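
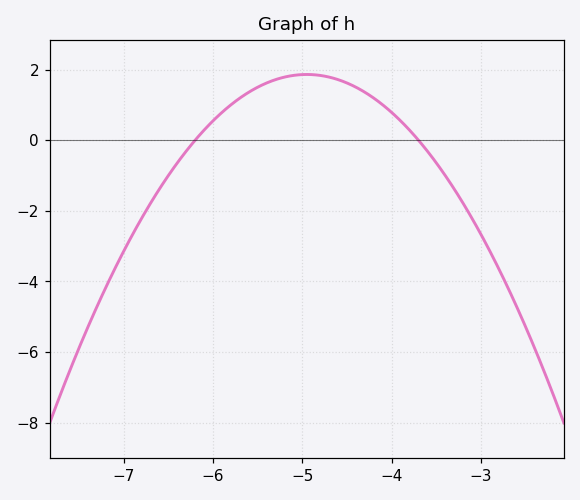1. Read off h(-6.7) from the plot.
-1.78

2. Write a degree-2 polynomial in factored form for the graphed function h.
y = -1.19(x + 6.2)(x + 3.7)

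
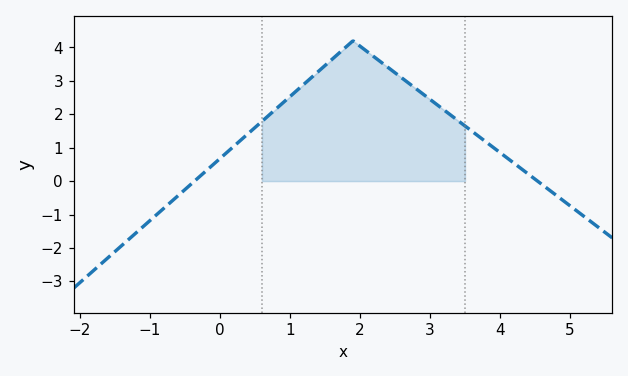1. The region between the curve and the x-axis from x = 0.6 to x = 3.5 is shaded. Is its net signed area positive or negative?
positive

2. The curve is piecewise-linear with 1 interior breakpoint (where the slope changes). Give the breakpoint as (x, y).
(1.9, 4.2)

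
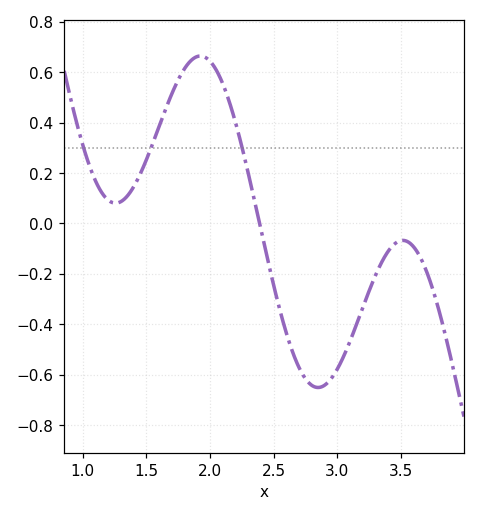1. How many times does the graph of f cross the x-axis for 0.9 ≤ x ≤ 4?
1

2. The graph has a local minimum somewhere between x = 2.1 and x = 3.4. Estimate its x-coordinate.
2.85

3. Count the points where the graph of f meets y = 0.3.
3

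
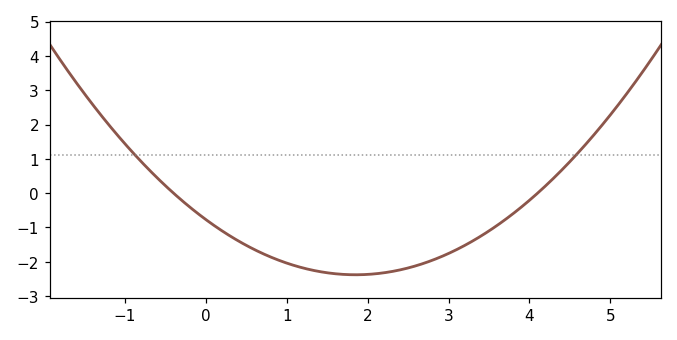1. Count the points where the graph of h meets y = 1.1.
2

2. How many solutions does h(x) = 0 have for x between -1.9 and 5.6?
2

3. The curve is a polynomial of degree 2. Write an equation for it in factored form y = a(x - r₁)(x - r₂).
y = 0.47(x + 0.4)(x - 4.1)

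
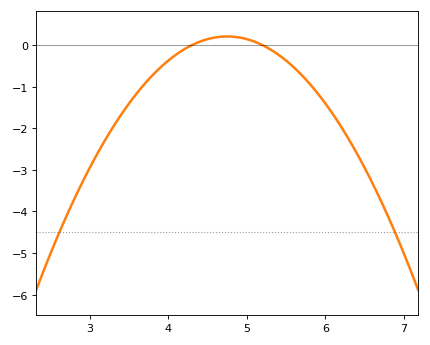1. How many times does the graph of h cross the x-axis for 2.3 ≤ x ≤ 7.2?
2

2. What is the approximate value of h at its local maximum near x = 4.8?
0.2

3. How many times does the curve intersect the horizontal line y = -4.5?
2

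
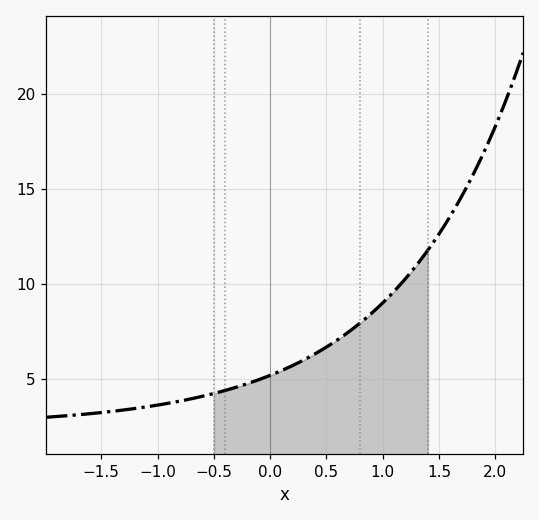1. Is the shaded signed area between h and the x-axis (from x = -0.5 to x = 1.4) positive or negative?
positive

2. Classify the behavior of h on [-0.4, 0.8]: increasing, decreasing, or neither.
increasing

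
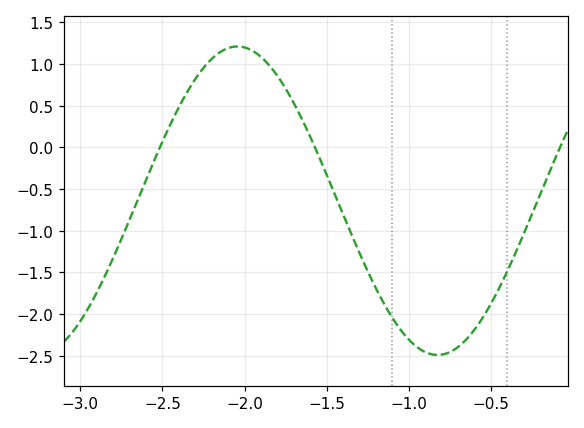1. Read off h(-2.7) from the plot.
-0.85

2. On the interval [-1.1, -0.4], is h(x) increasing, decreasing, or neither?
neither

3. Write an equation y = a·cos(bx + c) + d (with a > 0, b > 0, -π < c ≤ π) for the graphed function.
y = 1.85cos(2.6x - 1) - 0.64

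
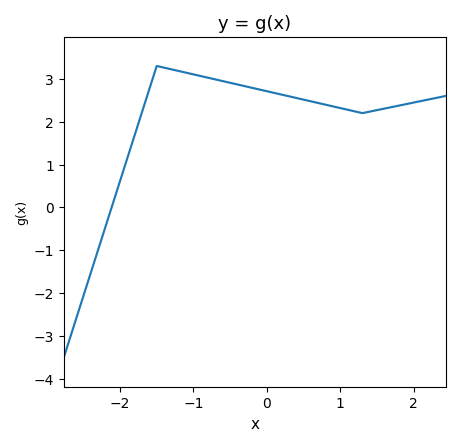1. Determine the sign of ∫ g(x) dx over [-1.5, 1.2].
positive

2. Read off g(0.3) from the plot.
2.59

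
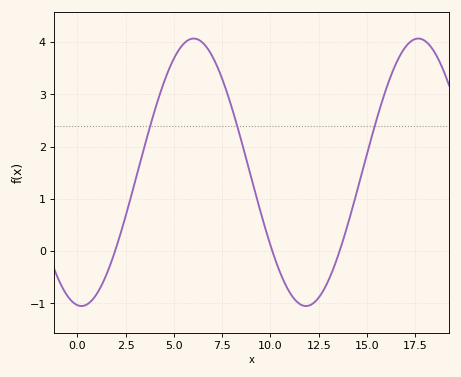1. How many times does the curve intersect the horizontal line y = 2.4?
3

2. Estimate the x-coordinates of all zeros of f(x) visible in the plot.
1.94, 10.1, 13.6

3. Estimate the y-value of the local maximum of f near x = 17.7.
4.07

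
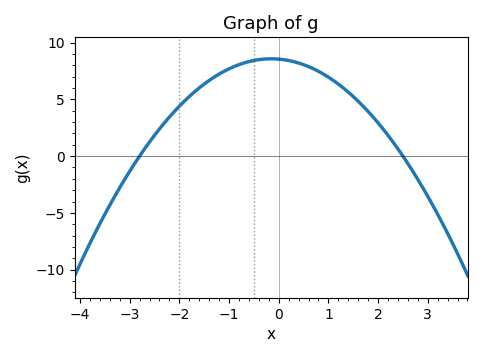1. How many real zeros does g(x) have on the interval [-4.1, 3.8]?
2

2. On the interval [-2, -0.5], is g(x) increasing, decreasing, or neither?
increasing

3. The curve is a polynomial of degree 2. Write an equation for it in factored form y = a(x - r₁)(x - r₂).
y = -1.22(x + 2.8)(x - 2.5)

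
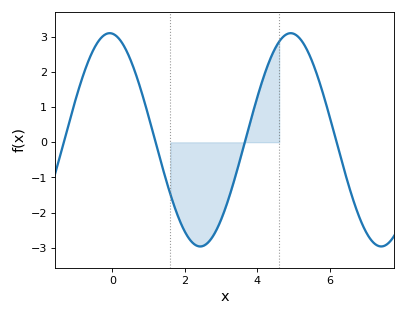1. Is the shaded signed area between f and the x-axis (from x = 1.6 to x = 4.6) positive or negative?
negative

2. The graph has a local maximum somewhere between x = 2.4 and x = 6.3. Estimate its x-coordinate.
5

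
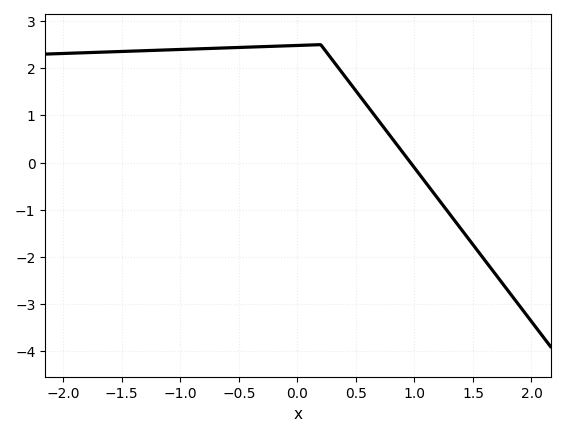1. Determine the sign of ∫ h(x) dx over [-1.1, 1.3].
positive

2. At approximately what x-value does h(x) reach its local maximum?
0.2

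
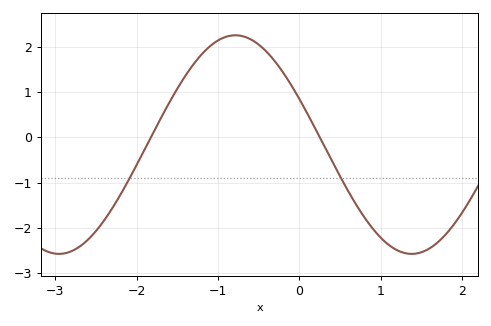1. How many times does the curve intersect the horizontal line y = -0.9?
2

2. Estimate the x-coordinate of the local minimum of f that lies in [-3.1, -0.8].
-2.95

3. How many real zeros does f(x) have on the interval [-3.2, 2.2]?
2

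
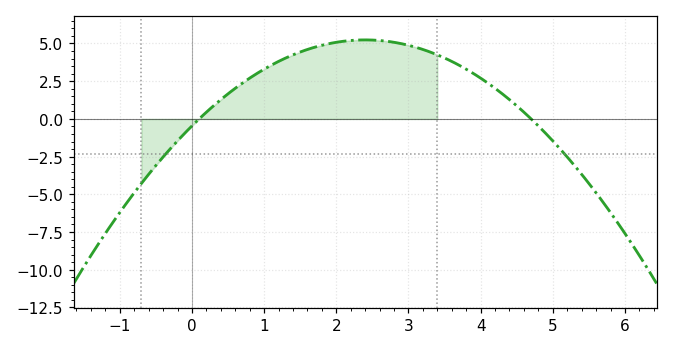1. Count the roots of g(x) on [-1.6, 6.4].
2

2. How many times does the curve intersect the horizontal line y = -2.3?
2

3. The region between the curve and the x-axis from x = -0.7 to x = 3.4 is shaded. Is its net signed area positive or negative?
positive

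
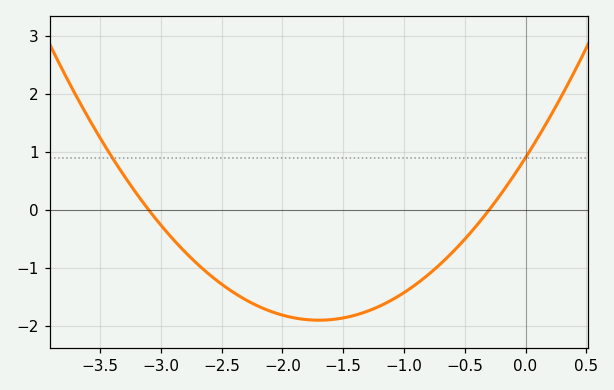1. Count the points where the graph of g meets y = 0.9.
2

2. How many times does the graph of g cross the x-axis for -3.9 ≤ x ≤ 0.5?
2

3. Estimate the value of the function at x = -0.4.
-0.262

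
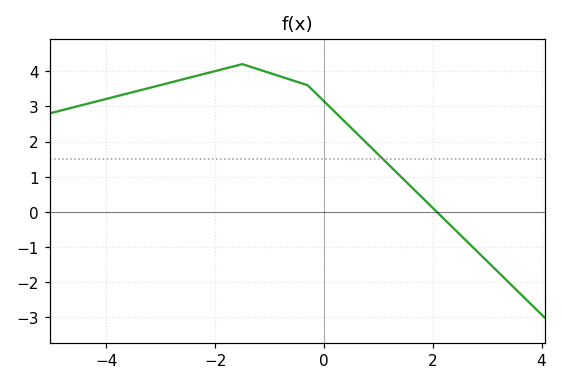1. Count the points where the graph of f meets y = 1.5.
1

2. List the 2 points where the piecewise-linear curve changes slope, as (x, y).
(-1.5, 4.2); (-0.3, 3.6)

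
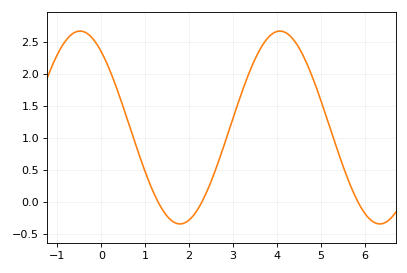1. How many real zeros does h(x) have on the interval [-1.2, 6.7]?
3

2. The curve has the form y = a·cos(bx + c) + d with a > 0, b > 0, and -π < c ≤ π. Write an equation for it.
y = 1.51cos(1.4x + 0.67) + 1.16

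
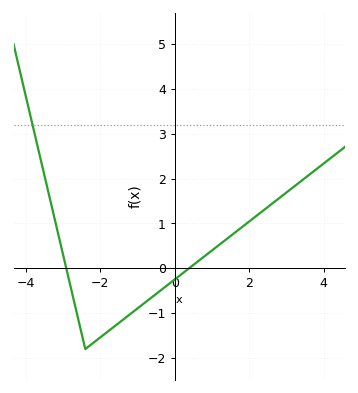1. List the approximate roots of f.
-3, 0.4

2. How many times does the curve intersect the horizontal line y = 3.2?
1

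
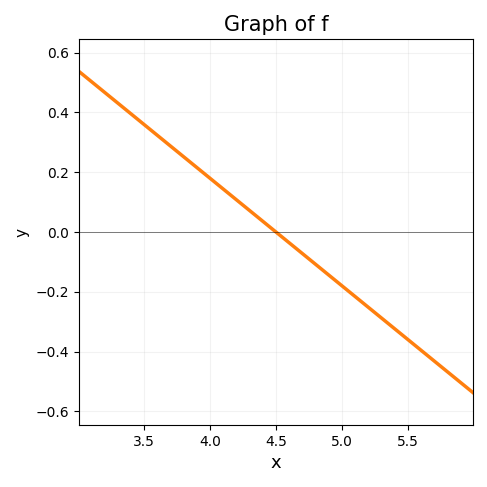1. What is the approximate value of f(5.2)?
-0.252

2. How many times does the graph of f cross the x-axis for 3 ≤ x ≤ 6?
1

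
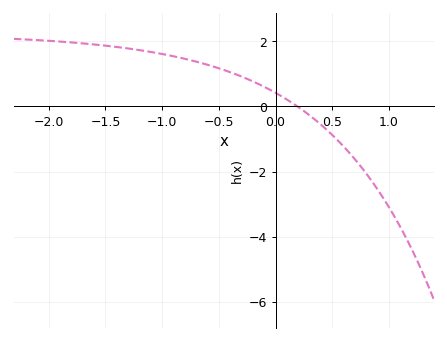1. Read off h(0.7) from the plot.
-1.62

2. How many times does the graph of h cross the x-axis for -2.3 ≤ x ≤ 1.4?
1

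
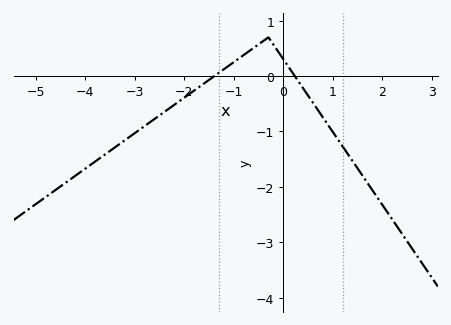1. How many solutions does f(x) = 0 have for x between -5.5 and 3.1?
2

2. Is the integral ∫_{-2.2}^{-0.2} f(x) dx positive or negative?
positive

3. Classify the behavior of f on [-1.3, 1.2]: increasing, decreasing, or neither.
neither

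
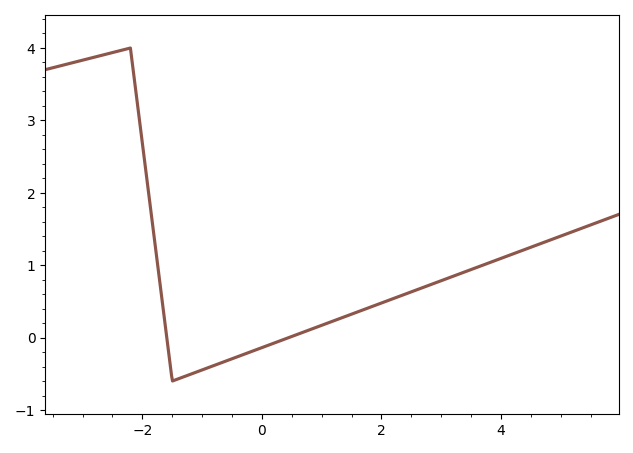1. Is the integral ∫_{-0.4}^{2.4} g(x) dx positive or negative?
positive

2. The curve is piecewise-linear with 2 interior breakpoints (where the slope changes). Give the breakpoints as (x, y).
(-2.2, 4); (-1.5, -0.6)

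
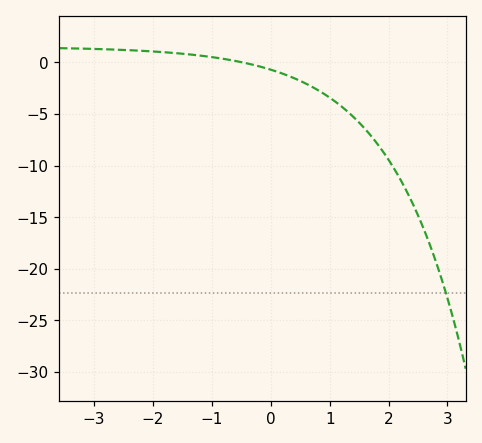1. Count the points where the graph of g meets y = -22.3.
1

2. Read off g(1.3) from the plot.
-4.74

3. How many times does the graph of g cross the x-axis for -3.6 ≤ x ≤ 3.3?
1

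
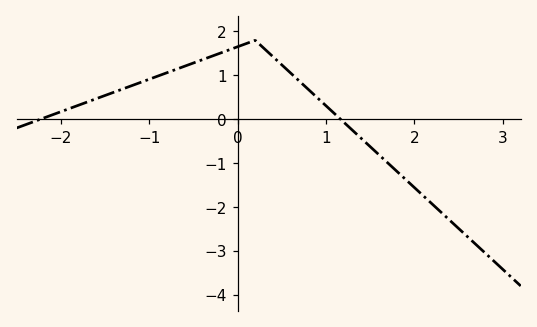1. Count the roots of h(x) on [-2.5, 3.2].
2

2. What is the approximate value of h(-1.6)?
0.467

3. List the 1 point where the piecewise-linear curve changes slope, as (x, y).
(0.2, 1.8)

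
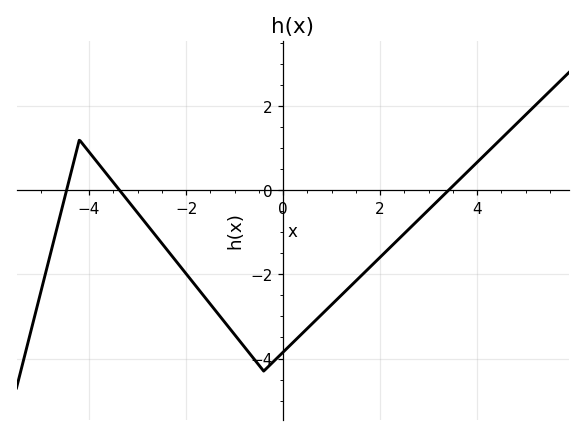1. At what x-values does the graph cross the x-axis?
-4.46, -3.37, 3.41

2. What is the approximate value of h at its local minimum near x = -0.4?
-4.3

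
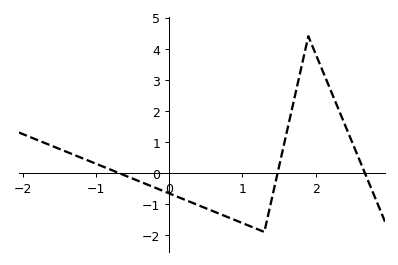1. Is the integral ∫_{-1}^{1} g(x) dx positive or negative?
negative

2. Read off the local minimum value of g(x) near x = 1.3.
-1.9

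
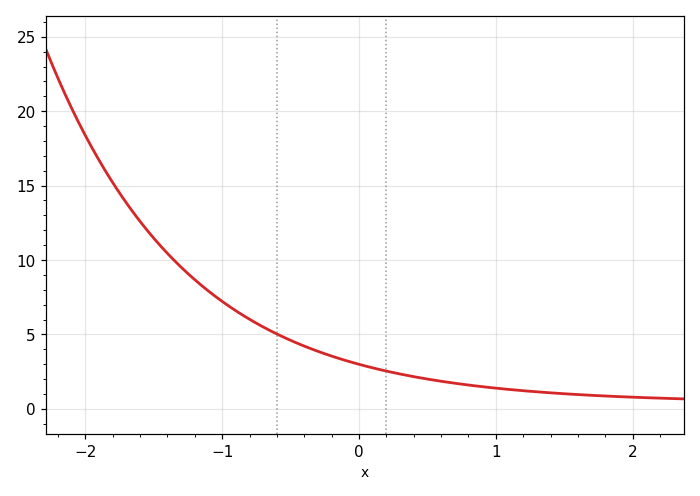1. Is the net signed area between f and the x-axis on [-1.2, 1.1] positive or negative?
positive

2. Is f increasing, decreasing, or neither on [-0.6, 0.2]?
decreasing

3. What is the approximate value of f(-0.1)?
3.5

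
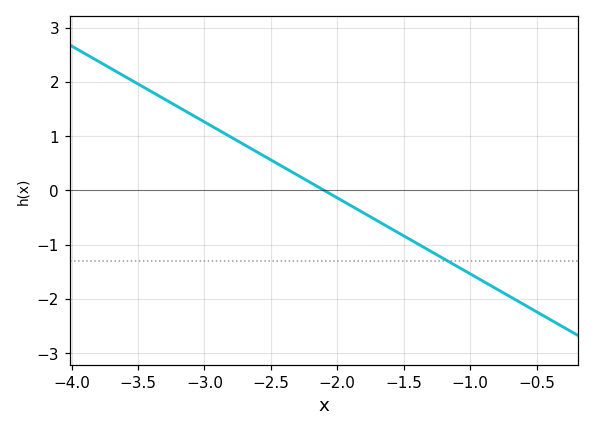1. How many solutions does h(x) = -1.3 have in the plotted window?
1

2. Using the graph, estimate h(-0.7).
-1.96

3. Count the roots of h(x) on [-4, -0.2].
1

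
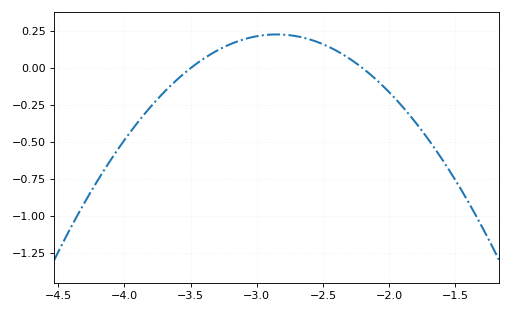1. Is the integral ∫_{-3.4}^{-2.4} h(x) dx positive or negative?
positive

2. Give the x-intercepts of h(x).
-3.5, -2.2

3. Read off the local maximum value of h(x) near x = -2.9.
0.228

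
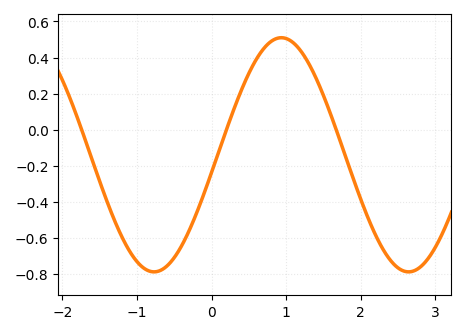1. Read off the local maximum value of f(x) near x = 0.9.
0.51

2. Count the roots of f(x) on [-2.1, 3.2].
3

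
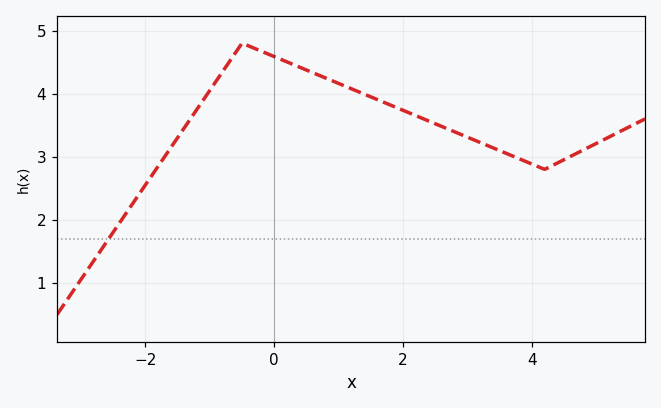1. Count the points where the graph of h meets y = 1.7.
1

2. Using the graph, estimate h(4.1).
2.84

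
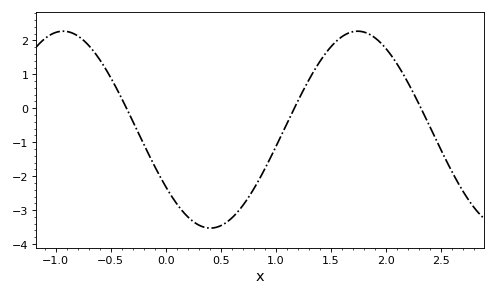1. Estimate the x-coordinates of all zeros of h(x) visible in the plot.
-0.4, 1.2, 2.3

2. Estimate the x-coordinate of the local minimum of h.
0.4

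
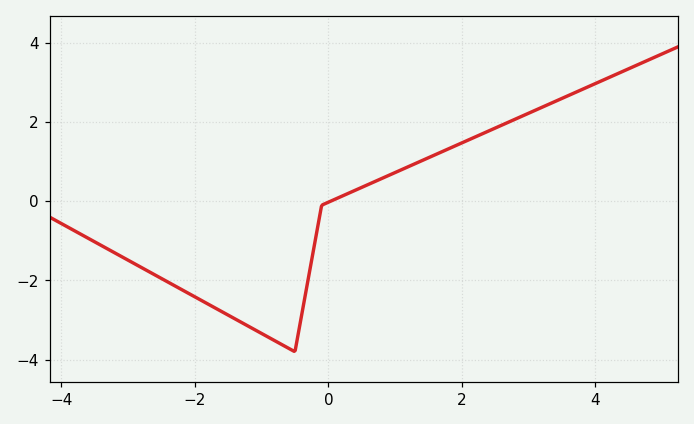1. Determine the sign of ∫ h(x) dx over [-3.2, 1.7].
negative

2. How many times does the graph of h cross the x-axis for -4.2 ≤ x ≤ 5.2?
1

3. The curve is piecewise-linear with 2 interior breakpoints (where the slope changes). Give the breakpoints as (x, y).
(-0.5, -3.8); (-0.1, -0.1)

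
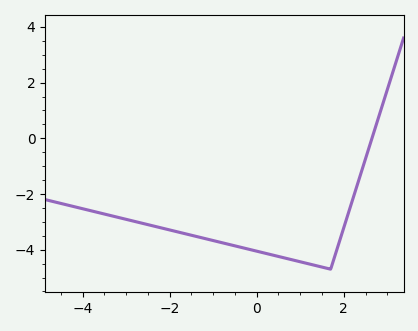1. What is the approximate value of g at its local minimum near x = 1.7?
-4.7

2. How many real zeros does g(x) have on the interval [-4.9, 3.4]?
1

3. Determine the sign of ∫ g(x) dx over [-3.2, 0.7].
negative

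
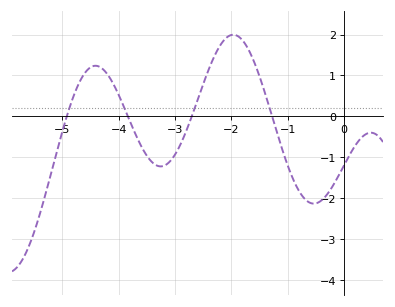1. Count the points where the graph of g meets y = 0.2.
4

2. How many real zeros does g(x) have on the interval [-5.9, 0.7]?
4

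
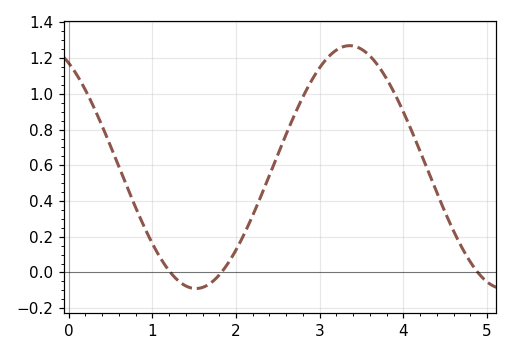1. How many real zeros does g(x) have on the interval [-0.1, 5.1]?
3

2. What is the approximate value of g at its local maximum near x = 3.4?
1.27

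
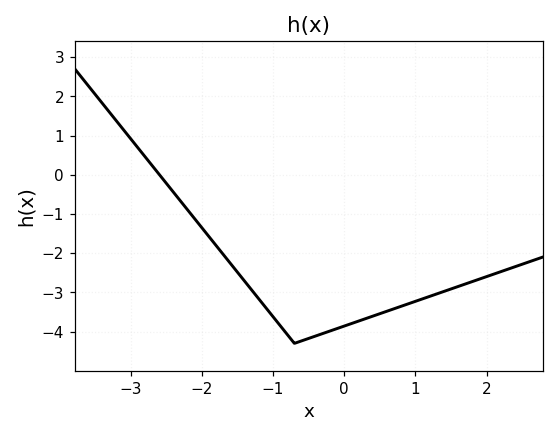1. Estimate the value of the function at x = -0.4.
-4.1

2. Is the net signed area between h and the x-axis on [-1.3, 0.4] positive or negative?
negative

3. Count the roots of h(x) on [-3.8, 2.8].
1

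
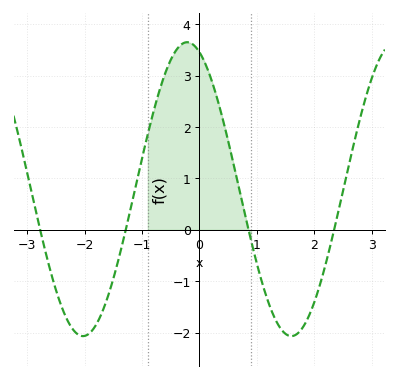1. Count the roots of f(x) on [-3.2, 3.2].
4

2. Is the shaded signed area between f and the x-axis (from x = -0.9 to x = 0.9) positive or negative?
positive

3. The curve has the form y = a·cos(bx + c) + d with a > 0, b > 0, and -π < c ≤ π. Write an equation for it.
y = 2.86cos(1.73x + 0.37) + 0.79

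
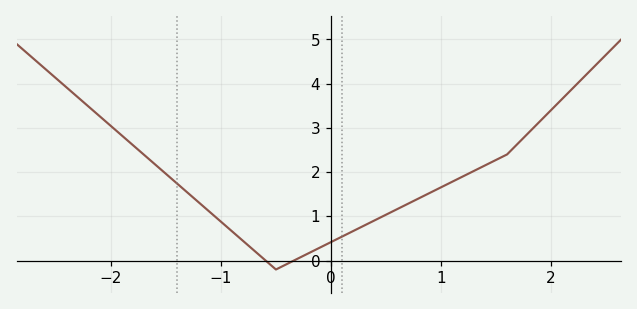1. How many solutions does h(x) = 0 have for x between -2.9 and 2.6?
2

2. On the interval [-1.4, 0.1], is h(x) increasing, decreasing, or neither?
neither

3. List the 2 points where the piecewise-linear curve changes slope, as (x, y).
(-0.5, -0.2); (1.6, 2.4)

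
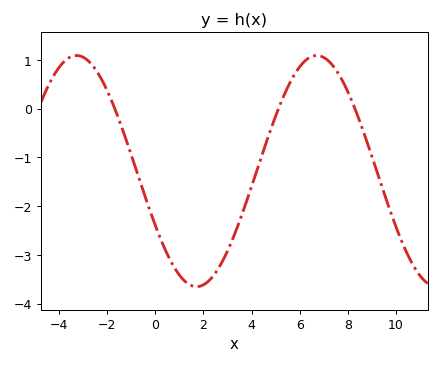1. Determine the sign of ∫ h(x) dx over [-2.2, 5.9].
negative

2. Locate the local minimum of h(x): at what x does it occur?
1.8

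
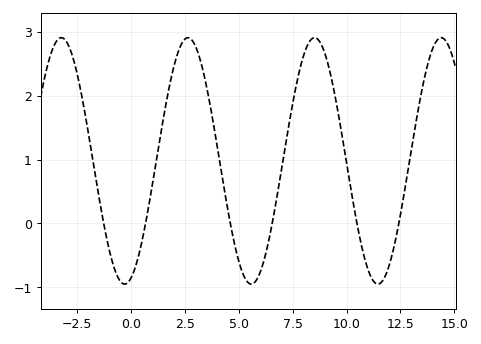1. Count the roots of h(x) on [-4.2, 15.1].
6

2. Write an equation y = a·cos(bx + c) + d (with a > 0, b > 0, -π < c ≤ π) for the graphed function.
y = 1.93cos(1.1x - 2.8) + 0.98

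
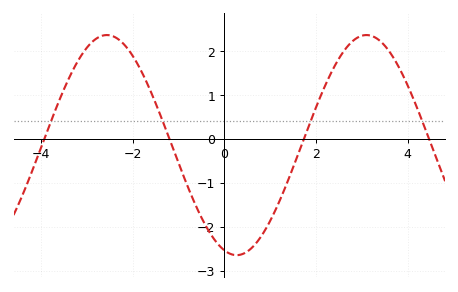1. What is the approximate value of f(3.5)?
2.1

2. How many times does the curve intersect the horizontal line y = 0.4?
4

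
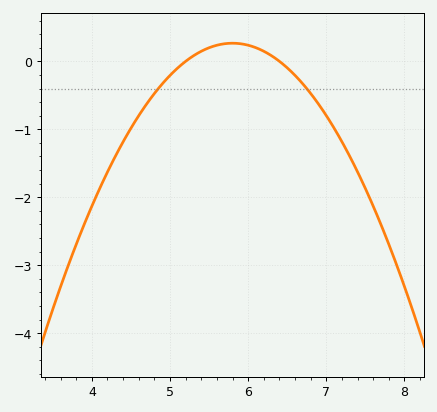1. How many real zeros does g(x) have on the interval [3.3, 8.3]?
2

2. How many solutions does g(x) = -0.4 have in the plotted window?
2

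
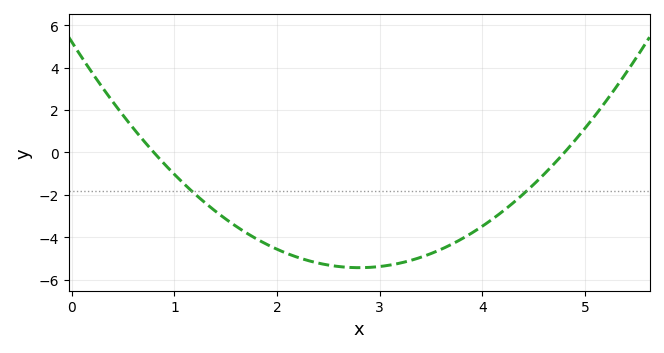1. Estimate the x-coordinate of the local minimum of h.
2.8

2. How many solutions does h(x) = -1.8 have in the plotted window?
2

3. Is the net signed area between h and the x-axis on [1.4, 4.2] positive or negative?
negative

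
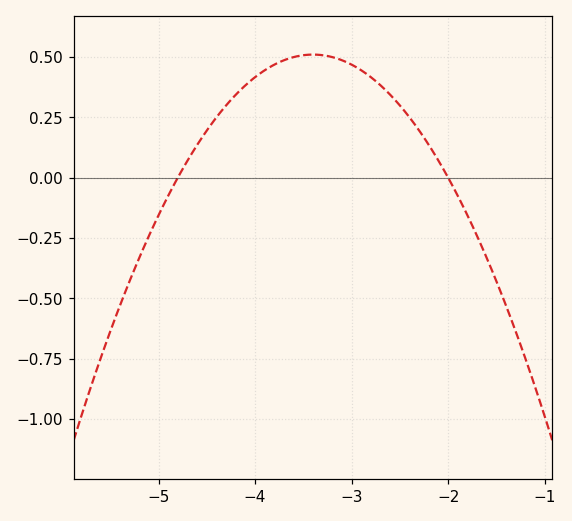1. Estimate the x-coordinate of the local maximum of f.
-3.4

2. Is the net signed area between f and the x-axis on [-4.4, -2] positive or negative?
positive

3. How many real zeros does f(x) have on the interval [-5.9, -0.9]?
2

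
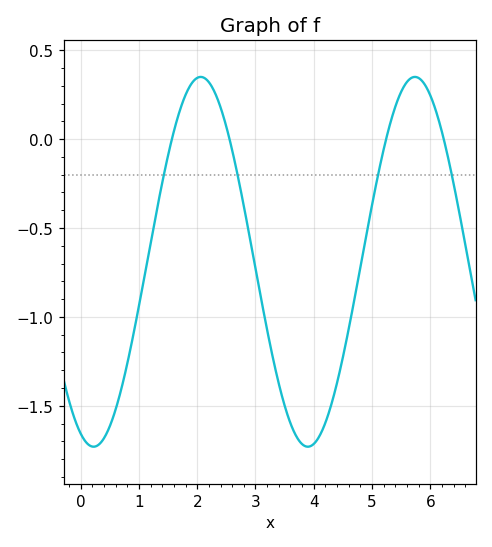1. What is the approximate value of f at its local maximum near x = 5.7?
0.35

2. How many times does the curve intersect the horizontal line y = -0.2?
4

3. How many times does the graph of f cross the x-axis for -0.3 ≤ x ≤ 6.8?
4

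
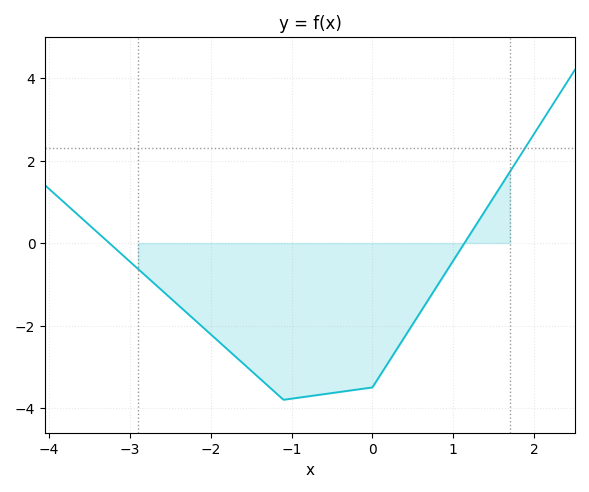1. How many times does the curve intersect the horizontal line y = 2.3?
1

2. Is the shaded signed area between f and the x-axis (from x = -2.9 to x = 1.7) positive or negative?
negative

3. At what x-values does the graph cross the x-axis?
-3.25, 1.14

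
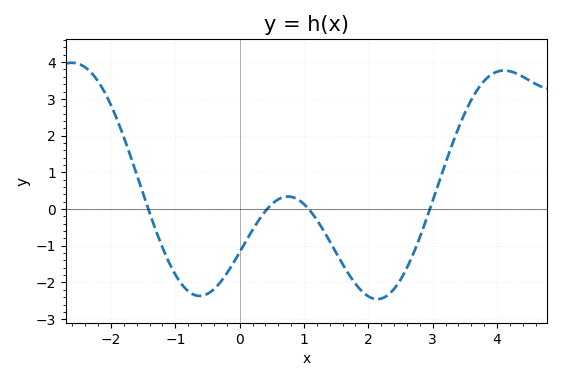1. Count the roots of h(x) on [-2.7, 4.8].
4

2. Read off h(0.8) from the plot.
0.332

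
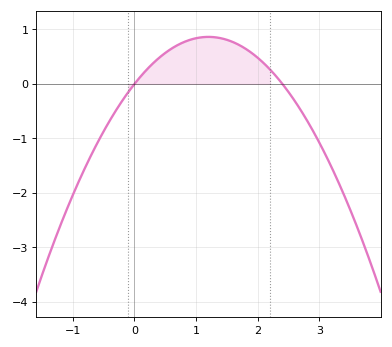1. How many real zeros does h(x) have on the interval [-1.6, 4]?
2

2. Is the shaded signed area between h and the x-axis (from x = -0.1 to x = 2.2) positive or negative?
positive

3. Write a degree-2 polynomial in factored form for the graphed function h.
y = -0.6(x - 0)(x - 2.4)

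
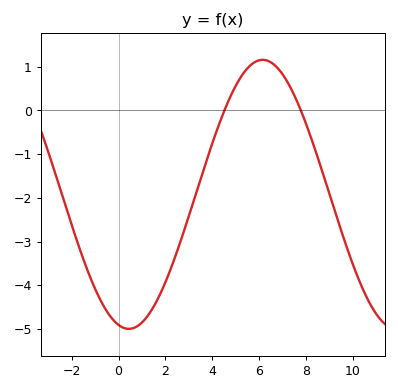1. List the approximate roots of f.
4.6, 7.8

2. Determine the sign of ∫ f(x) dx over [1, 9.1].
negative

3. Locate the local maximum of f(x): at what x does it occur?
6.2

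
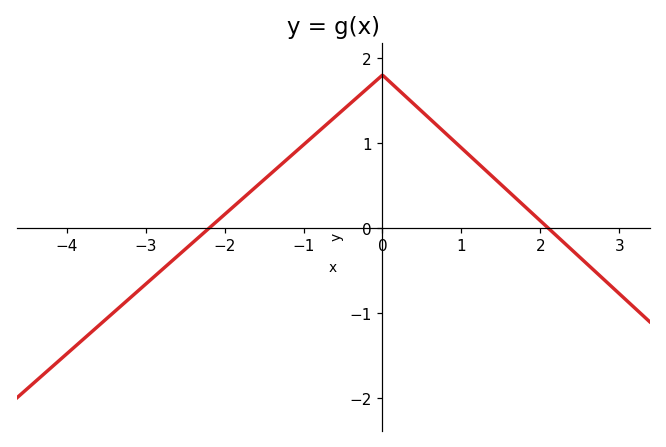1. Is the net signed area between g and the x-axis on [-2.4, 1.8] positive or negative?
positive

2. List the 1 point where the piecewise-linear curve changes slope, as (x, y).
(0, 1.8)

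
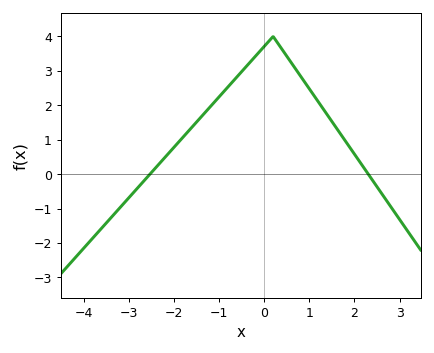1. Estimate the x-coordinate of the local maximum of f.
0.198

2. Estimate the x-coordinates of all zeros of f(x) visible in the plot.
-2.53, 2.31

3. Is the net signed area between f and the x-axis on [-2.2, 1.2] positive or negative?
positive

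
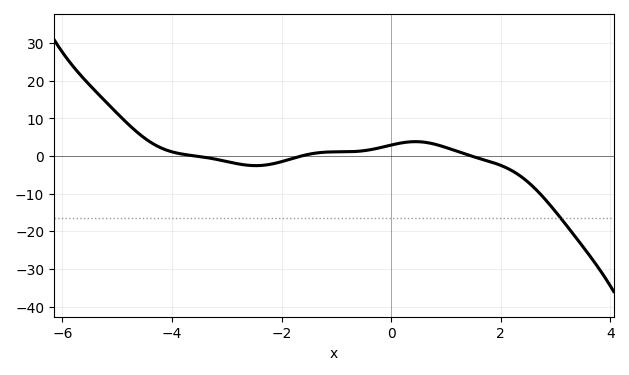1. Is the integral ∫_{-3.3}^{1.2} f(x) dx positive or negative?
positive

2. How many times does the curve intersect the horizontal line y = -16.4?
1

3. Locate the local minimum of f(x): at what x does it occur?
-2.4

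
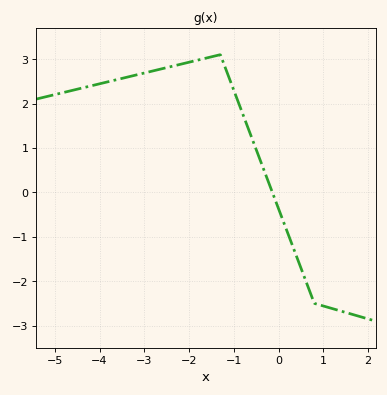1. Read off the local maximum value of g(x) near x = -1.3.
3.1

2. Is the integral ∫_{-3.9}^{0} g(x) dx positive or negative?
positive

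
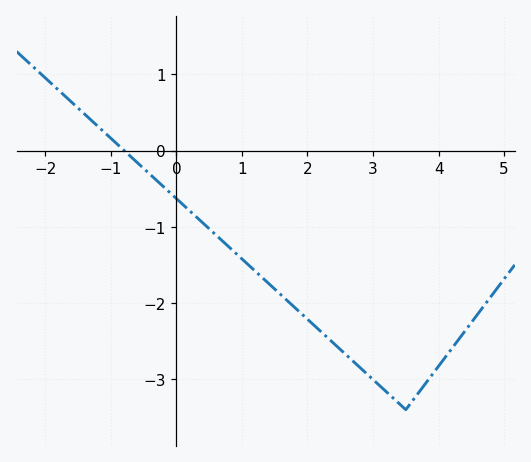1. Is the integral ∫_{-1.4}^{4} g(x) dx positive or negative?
negative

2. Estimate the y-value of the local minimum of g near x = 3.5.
-3.4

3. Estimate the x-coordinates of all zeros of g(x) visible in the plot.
-0.8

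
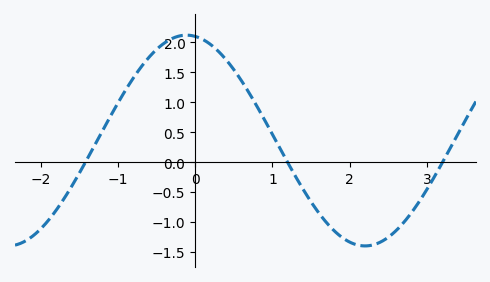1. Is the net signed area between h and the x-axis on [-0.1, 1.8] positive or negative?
positive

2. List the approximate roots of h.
-1.42, 1.2, 3.2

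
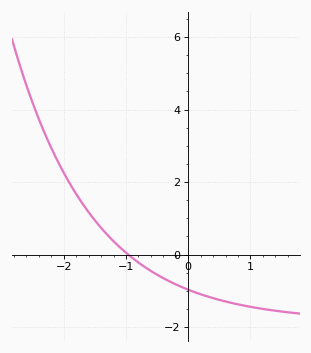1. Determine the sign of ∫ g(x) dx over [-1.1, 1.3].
negative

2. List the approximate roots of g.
-0.965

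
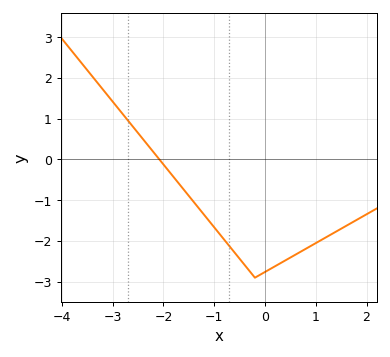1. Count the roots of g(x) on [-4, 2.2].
1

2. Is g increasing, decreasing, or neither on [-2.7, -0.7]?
decreasing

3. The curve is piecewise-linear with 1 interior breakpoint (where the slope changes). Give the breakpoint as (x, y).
(-0.2, -2.9)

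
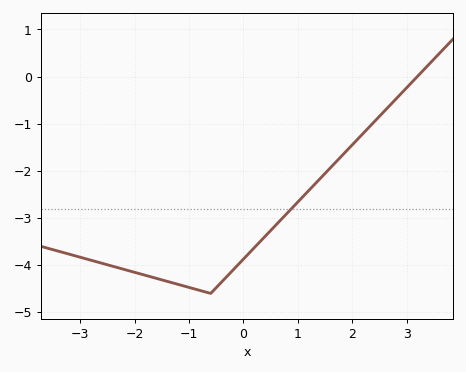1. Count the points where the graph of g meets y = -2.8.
1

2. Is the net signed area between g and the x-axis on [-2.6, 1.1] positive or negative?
negative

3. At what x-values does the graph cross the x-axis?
3.19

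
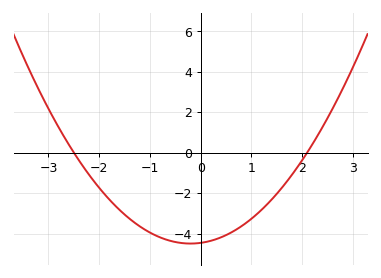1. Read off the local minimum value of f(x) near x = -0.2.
-4.5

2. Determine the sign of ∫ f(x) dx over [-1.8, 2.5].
negative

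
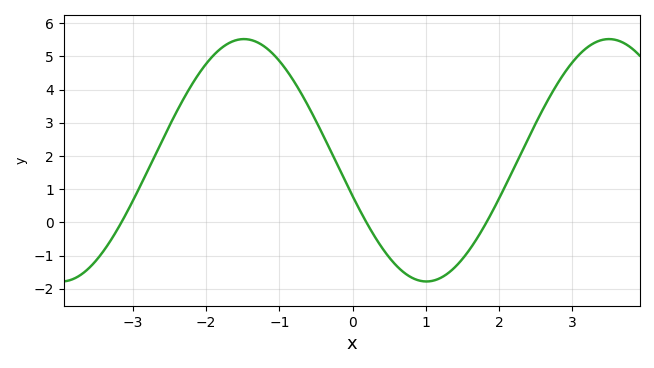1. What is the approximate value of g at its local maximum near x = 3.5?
5.52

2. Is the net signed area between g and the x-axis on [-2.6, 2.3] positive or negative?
positive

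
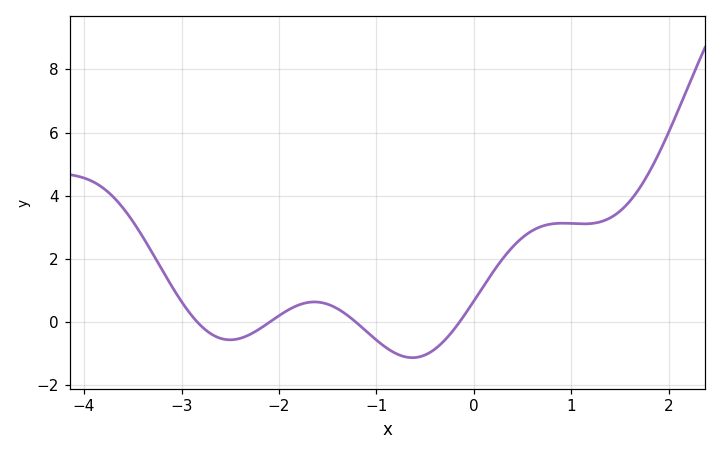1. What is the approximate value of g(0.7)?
3.04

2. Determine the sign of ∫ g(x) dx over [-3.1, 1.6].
positive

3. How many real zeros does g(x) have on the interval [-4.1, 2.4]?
4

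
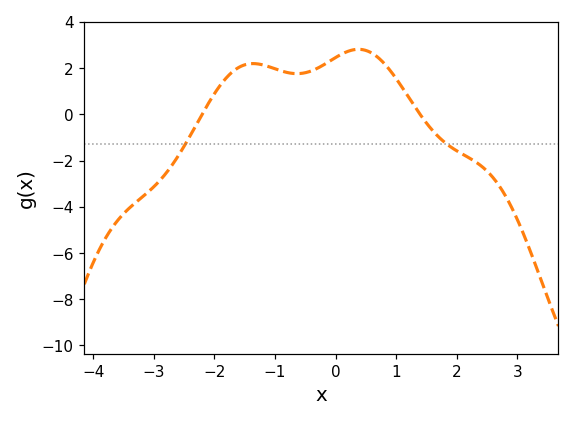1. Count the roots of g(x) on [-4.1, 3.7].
2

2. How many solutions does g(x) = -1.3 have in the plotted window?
2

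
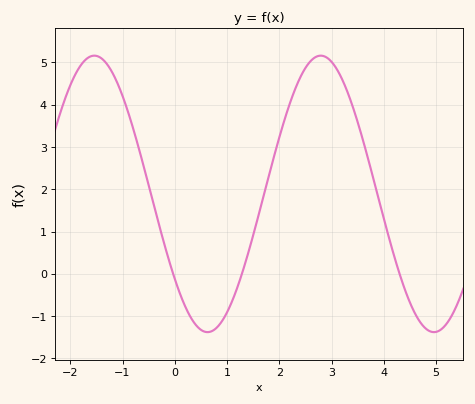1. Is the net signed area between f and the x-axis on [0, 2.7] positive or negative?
positive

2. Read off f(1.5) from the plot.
0.9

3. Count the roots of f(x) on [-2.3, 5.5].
3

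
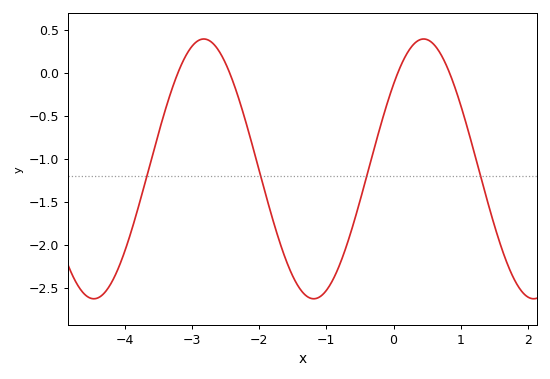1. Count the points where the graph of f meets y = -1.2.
4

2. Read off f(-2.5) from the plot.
0.106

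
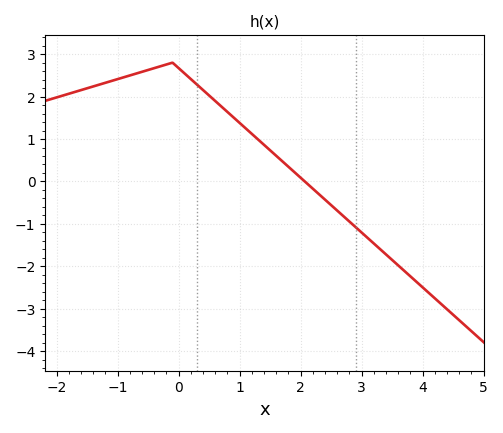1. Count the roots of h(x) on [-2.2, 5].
1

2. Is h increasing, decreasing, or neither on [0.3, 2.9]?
decreasing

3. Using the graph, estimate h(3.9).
-2.37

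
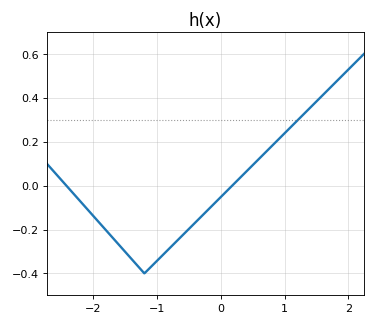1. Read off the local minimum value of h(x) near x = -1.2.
-0.4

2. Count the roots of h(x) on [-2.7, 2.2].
2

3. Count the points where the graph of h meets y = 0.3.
1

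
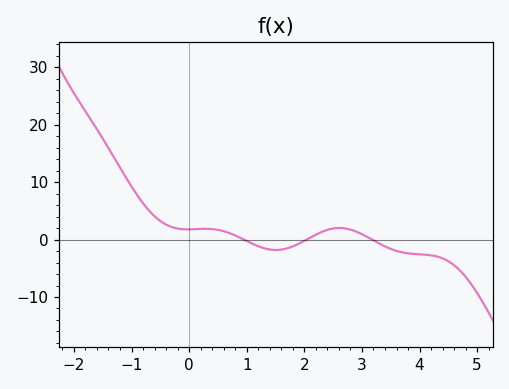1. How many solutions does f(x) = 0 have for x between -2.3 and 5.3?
3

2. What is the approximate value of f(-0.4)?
2.6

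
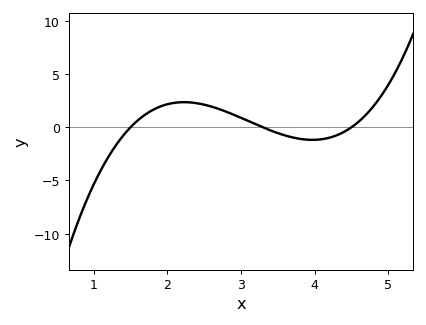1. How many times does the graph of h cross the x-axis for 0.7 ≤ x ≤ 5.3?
3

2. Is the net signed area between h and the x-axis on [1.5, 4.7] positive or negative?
positive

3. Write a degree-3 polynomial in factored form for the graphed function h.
y = 1.34(x - 1.5)(x - 3.3)(x - 4.5)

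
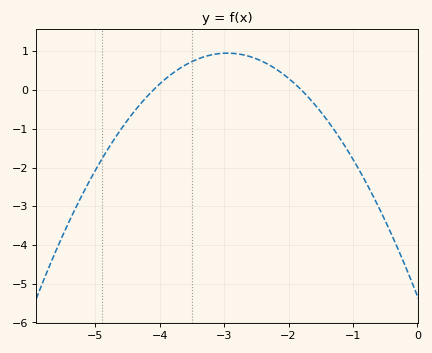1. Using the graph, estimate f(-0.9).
-2.07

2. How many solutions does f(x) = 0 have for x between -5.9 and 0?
2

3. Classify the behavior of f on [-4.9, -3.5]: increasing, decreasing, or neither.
increasing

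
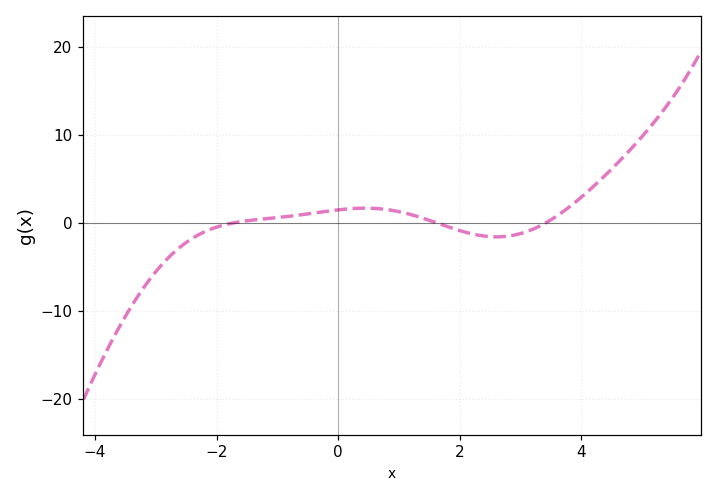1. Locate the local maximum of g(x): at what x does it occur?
0.446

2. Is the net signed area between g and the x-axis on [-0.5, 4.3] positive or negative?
positive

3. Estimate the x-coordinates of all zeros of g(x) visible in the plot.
-1.74, 1.63, 3.41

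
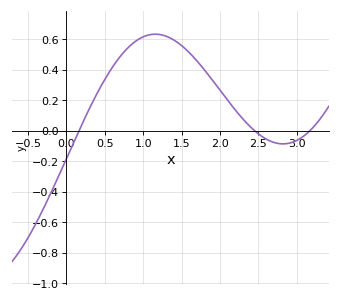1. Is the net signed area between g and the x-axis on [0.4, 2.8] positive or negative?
positive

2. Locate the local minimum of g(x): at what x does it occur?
2.8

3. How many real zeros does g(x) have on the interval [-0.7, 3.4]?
3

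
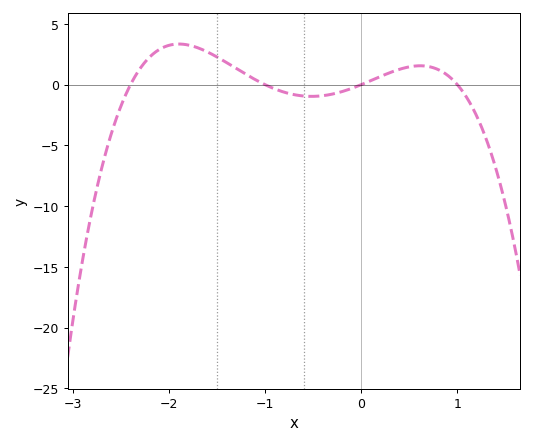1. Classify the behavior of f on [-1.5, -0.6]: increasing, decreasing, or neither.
decreasing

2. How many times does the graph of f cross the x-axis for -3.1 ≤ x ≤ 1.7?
4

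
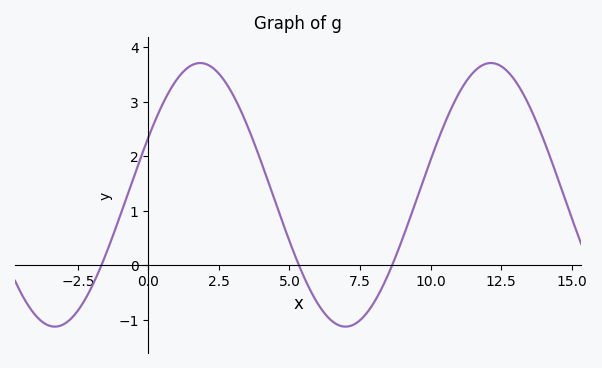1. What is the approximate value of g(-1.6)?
0.1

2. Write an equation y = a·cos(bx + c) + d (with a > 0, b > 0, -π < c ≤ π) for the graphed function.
y = 2.42cos(0.61x - 1.1) + 1.29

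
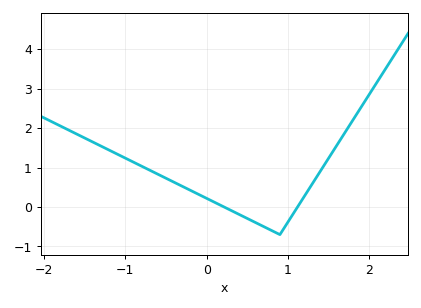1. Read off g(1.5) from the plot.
1.24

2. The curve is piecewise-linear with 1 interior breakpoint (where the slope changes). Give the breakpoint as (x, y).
(0.9, -0.7)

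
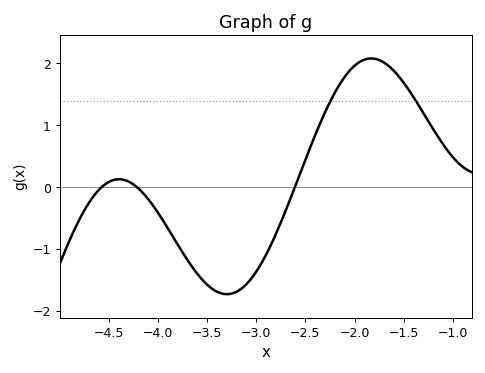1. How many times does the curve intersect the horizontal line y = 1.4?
2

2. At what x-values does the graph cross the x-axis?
-4.6, -4.2, -2.6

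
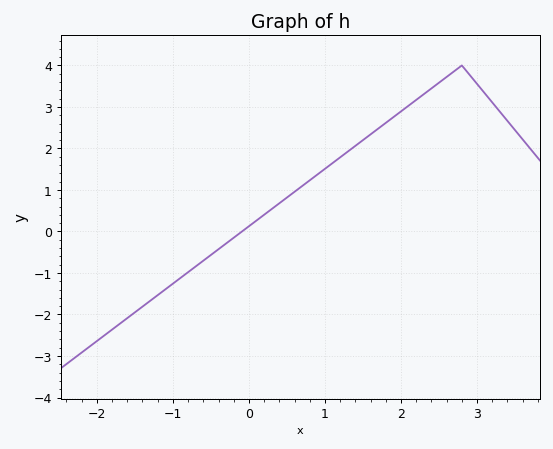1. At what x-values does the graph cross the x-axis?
-0.1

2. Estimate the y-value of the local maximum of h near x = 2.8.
4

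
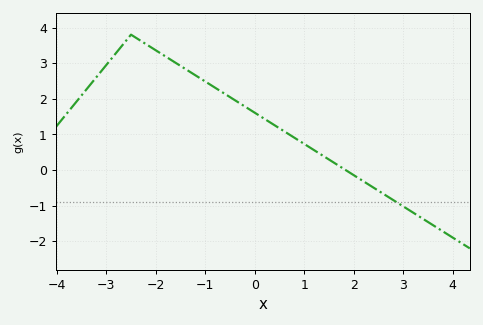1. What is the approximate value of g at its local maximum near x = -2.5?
3.8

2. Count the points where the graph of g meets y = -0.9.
1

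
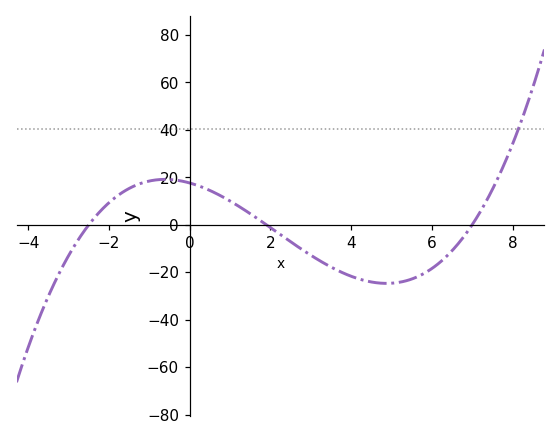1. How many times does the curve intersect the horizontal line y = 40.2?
1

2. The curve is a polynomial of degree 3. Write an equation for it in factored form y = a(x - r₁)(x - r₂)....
y = 0.53(x + 2.5)(x - 1.9)(x - 7)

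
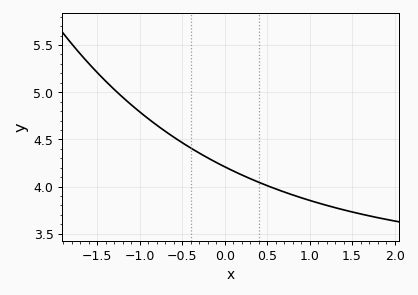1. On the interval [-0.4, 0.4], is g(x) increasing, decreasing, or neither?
decreasing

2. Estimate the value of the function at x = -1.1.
4.87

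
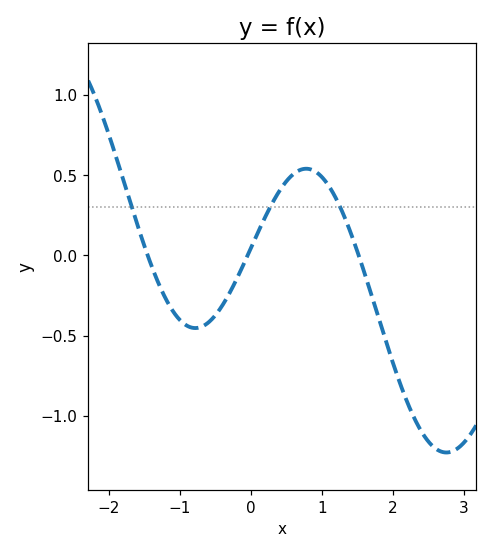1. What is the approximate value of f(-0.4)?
-0.312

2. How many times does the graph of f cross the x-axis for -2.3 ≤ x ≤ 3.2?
3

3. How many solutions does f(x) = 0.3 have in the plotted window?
3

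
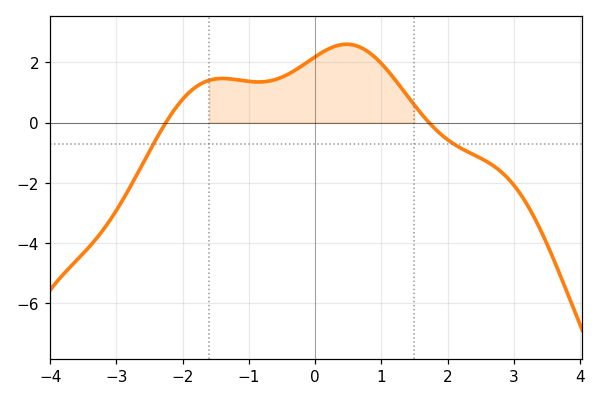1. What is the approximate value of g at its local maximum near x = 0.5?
2.6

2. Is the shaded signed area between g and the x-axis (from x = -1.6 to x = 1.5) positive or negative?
positive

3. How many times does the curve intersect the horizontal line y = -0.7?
2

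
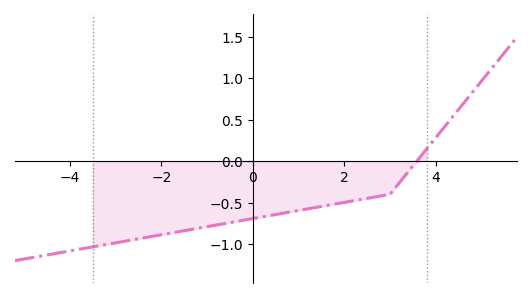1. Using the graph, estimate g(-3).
-0.985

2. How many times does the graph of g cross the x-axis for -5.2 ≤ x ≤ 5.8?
1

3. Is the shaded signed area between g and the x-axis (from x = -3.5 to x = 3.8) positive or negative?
negative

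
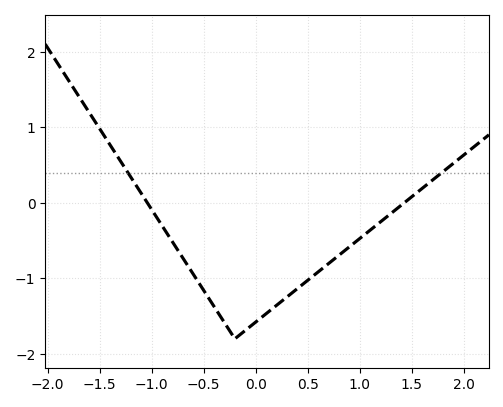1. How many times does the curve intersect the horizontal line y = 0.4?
2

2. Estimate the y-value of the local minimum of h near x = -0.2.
-1.8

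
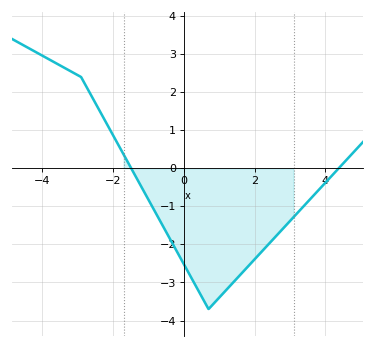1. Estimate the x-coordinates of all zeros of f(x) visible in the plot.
-1.4, 4.4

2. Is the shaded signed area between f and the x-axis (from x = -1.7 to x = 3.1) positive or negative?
negative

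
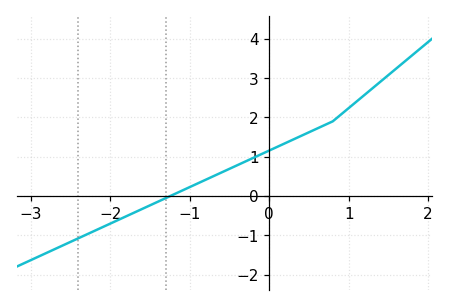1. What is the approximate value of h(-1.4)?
-0.1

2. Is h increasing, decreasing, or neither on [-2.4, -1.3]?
increasing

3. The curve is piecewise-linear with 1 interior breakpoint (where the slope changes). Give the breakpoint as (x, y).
(0.8, 1.9)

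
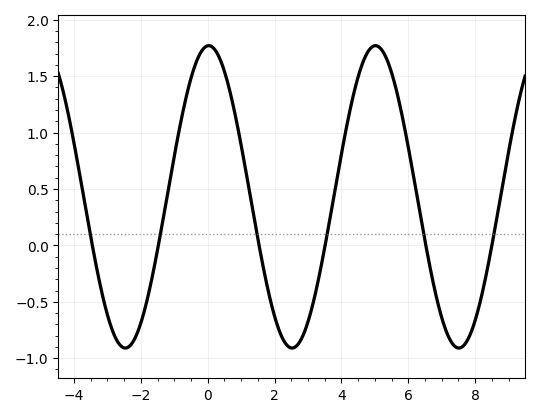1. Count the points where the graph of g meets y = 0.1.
6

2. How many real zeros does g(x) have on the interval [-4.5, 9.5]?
6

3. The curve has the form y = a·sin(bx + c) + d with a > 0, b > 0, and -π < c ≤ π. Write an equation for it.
y = 1.34sin(1.3x + 1.5) + 0.43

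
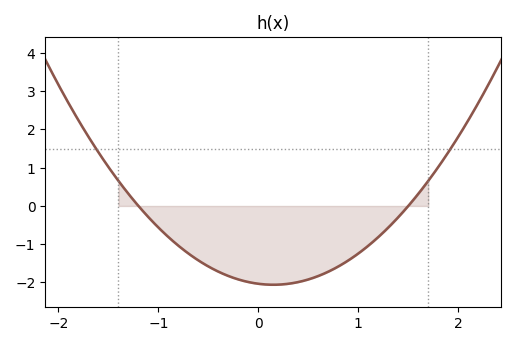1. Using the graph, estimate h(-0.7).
-1.24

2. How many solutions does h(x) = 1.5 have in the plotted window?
2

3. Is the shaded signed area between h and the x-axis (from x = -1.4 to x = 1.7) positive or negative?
negative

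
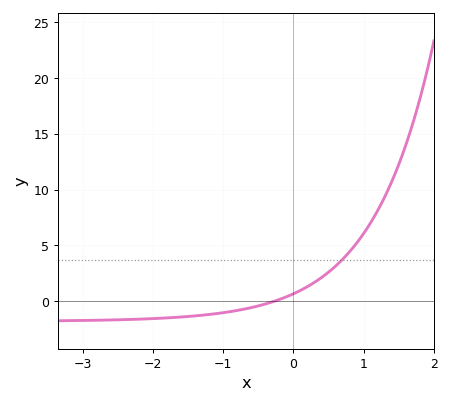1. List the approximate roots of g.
-0.268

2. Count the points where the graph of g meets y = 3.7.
1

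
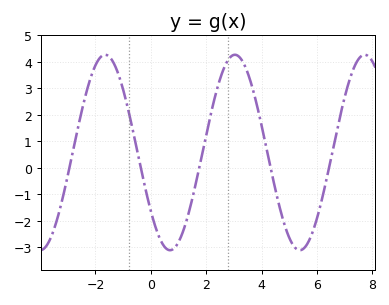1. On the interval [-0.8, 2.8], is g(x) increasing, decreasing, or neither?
neither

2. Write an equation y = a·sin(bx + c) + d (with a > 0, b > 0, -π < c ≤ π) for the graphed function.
y = 3.69sin(1.3x - 2.5) + 0.58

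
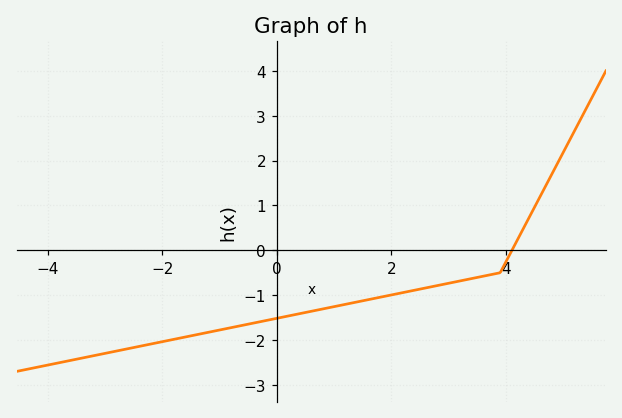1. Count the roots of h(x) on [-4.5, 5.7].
1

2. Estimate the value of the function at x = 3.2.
-0.7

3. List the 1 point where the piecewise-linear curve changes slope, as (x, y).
(3.9, -0.5)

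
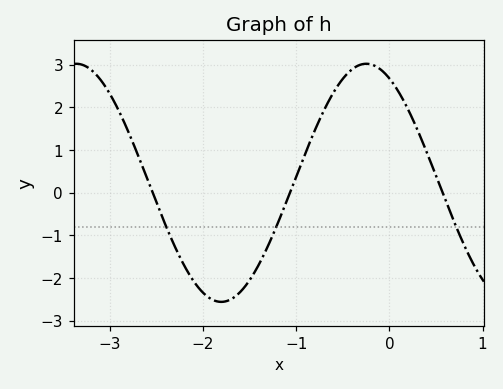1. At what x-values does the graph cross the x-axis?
-2.5, -1.1, 0.6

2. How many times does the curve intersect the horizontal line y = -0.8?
3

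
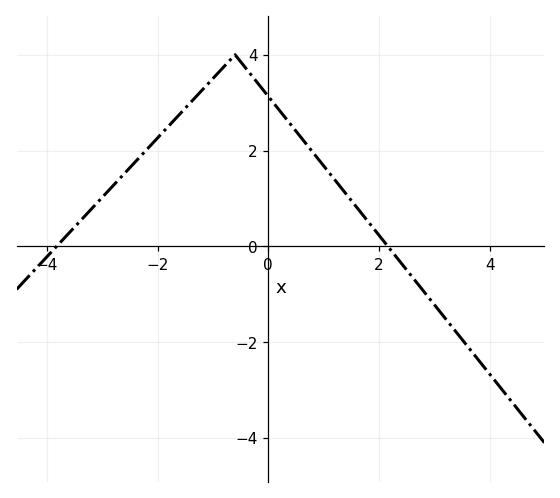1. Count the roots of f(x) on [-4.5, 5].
2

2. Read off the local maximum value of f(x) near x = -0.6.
4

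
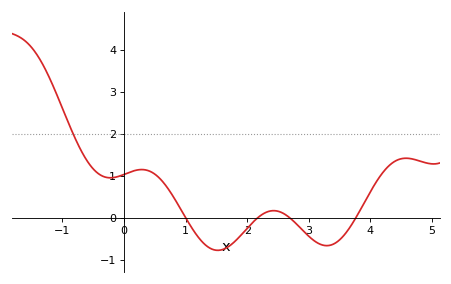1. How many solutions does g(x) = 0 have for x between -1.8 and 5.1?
4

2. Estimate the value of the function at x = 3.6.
-0.359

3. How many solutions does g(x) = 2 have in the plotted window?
1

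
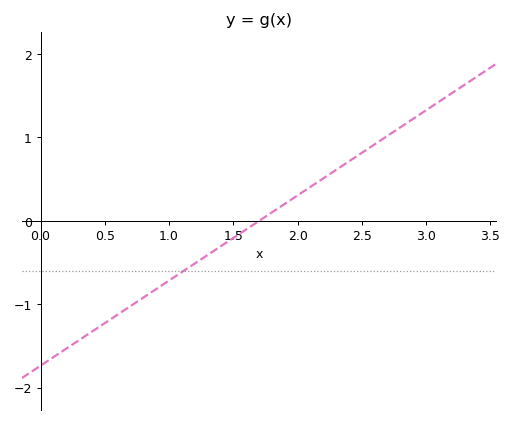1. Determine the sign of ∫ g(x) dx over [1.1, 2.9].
positive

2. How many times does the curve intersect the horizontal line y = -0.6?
1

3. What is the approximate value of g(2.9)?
1.2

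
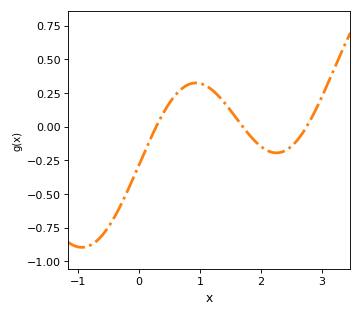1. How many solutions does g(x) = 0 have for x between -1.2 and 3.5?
3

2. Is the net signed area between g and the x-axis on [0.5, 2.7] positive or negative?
positive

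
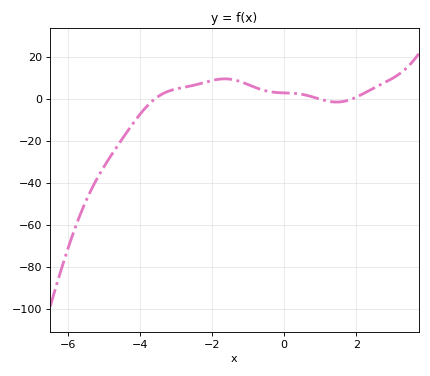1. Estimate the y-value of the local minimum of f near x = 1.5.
-1.49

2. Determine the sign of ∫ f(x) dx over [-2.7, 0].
positive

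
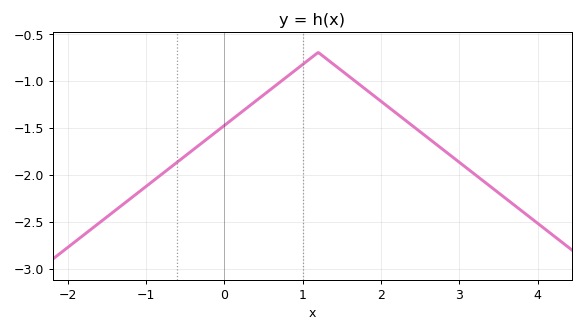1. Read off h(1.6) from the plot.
-0.96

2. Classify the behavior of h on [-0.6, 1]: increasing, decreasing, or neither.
increasing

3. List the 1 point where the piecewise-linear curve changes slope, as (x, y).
(1.2, -0.7)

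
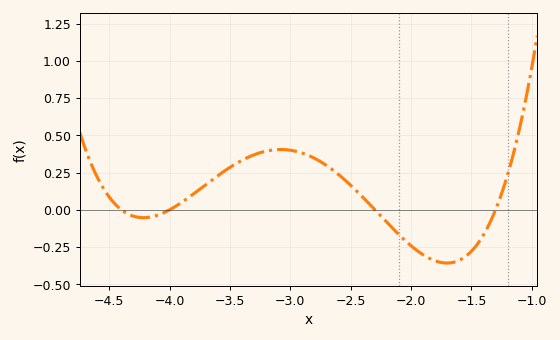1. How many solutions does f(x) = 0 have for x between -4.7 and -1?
4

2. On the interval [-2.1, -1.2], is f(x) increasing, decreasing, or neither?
neither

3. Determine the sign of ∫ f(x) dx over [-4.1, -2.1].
positive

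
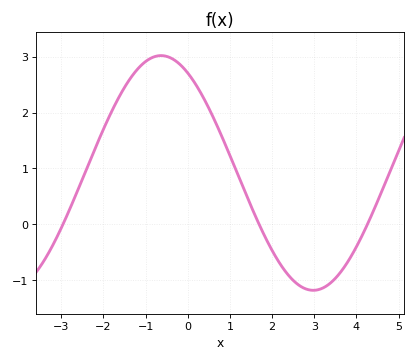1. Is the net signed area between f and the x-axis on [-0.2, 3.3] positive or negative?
positive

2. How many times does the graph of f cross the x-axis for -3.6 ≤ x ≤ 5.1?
3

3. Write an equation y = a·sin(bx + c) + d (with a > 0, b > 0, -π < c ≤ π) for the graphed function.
y = 2.1sin(0.87x + 2.12) + 0.92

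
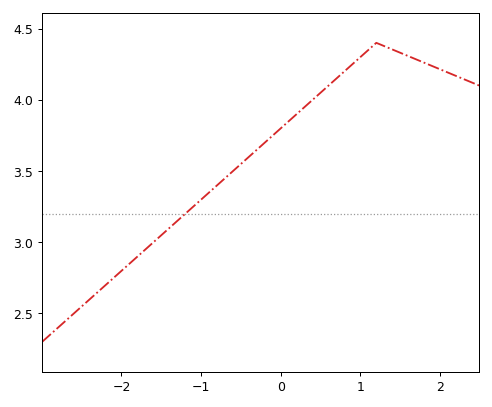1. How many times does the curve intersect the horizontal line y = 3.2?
1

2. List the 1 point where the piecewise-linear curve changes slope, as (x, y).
(1.2, 4.4)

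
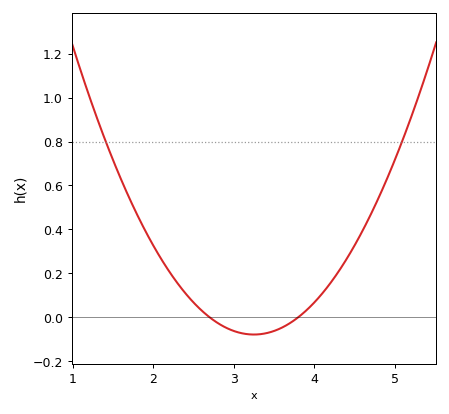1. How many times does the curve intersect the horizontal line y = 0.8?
2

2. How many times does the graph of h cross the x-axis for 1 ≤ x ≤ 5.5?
2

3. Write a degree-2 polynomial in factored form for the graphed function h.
y = 0.26(x - 2.7)(x - 3.8)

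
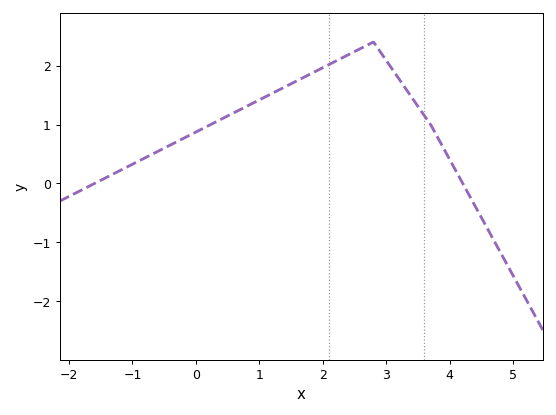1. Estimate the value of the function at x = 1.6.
1.7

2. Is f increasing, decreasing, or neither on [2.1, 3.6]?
neither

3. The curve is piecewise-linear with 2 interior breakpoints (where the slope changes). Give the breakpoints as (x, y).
(2.8, 2.4); (3.7, 1)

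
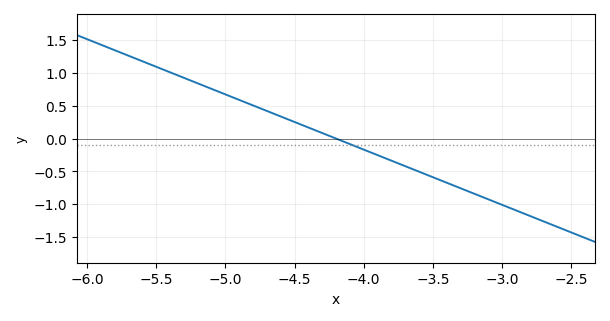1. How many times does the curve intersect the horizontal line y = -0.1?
1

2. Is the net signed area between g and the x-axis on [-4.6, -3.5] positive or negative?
negative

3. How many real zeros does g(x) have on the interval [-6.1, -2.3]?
1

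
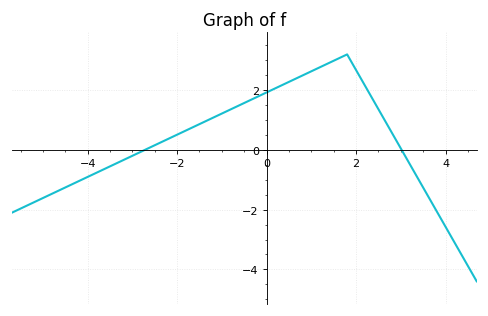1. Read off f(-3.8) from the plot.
-0.762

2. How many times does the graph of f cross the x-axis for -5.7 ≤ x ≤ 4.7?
2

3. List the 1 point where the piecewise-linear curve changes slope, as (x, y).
(1.8, 3.2)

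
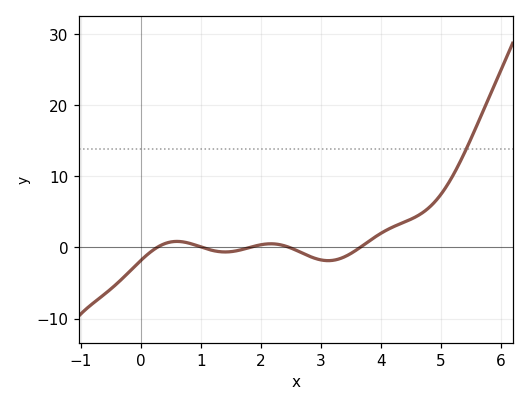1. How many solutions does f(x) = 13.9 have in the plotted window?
1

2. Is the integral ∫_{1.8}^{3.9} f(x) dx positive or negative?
negative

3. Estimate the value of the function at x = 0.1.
-1.07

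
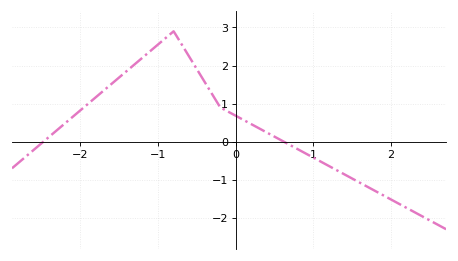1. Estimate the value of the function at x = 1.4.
-0.86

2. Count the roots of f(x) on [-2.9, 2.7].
2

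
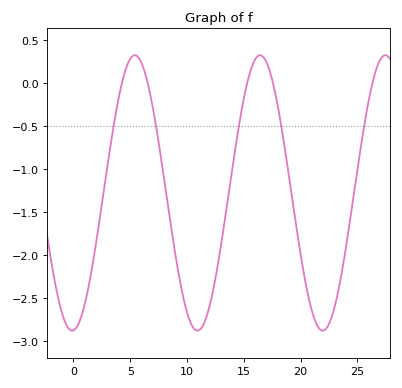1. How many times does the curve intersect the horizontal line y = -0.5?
5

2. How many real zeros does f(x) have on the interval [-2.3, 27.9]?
5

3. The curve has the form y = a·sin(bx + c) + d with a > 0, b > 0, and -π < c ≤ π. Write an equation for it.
y = 1.6sin(0.57x - 1.5) - 1.28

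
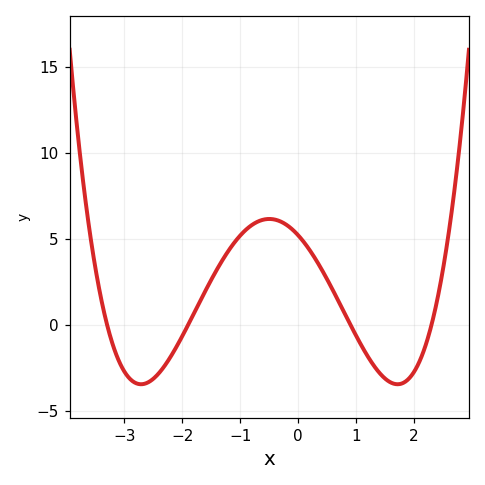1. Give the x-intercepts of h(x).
-3.3, -1.9, 0.9, 2.3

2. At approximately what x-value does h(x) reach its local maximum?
-0.5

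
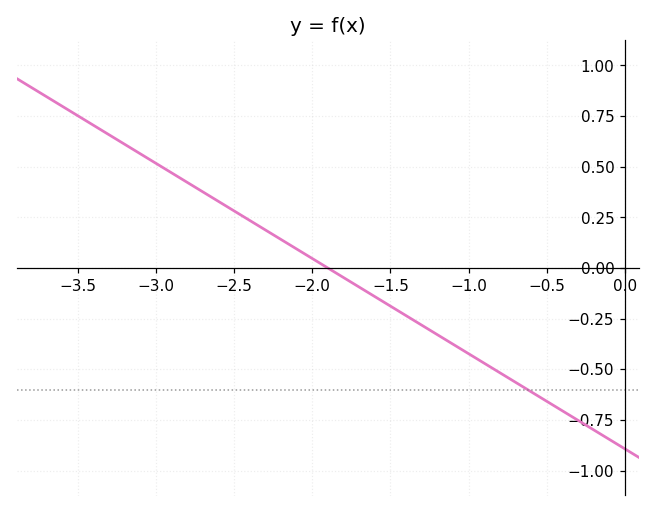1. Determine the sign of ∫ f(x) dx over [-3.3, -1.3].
positive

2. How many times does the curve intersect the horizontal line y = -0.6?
1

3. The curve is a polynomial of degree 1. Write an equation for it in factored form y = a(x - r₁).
y = -0.47(x + 1.9)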